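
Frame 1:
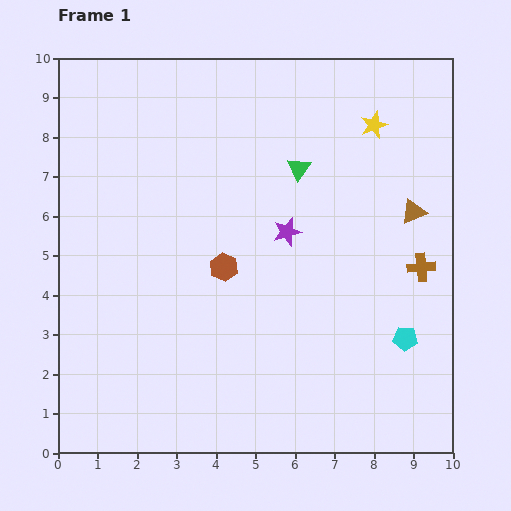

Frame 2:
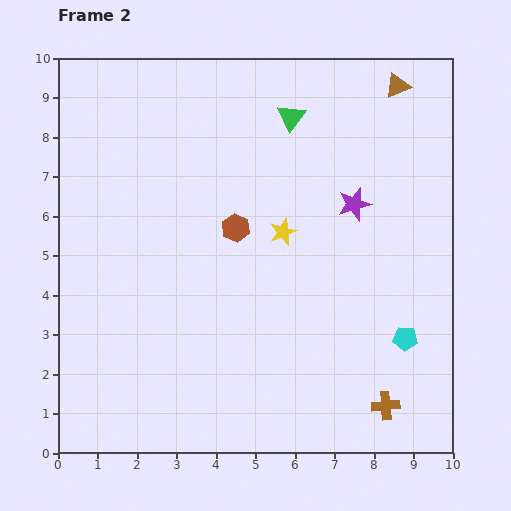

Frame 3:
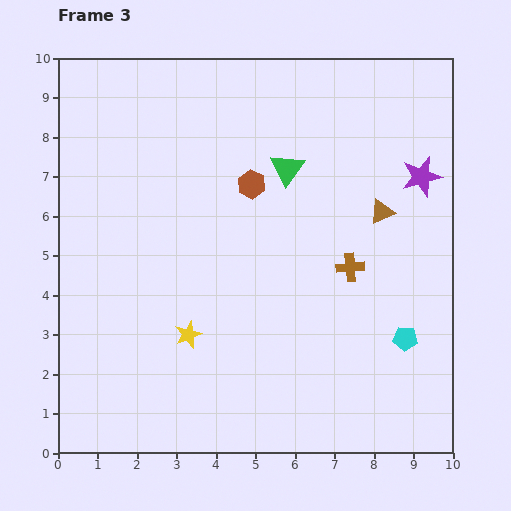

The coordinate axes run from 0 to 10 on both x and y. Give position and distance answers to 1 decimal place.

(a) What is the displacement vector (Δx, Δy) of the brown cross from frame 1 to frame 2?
(-0.9, -3.5)

The brown cross was at (9.2, 4.7) in frame 1 and (8.3, 1.2) in frame 2.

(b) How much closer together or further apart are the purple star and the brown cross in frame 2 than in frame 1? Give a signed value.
+1.7

Distance in frame 1: 3.5. Distance in frame 2: 5.2.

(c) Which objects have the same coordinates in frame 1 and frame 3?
the cyan pentagon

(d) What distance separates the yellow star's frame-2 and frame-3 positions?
3.5

The yellow star moved from (5.7, 5.6) to (3.3, 3.0), a distance of √(2.4² + 2.6²) ≈ 3.5.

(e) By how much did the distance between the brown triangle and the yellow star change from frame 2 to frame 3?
+1.1

Distance in frame 2: 4.7. Distance in frame 3: 5.8.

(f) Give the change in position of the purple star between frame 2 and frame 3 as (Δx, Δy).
(1.7, 0.7)

The purple star was at (7.5, 6.3) in frame 2 and (9.2, 7.0) in frame 3.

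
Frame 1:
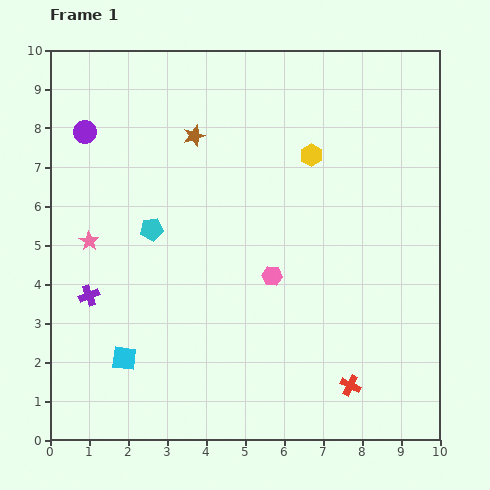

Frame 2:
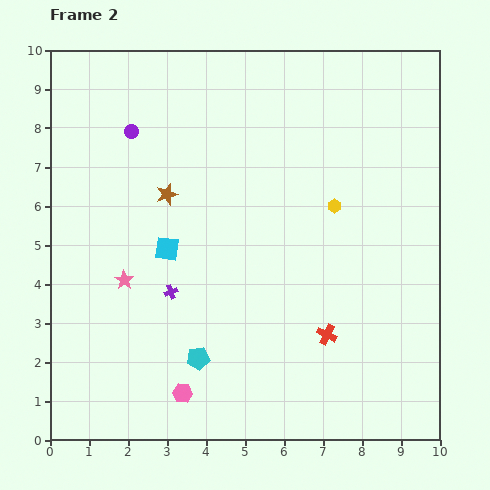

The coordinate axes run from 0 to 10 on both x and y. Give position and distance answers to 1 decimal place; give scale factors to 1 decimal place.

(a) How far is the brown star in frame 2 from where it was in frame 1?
1.7

The brown star moved from (3.7, 7.8) to (3.0, 6.3), a distance of √(0.7² + 1.5²) ≈ 1.7.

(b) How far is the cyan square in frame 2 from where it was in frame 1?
3.0

The cyan square moved from (1.9, 2.1) to (3.0, 4.9), a distance of √(1.1² + 2.8²) ≈ 3.0.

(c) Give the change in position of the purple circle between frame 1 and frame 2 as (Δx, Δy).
(1.2, 0.0)

The purple circle was at (0.9, 7.9) in frame 1 and (2.1, 7.9) in frame 2.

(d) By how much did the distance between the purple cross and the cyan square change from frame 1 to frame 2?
-0.7

Distance in frame 1: 1.8. Distance in frame 2: 1.1.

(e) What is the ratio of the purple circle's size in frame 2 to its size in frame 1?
0.6×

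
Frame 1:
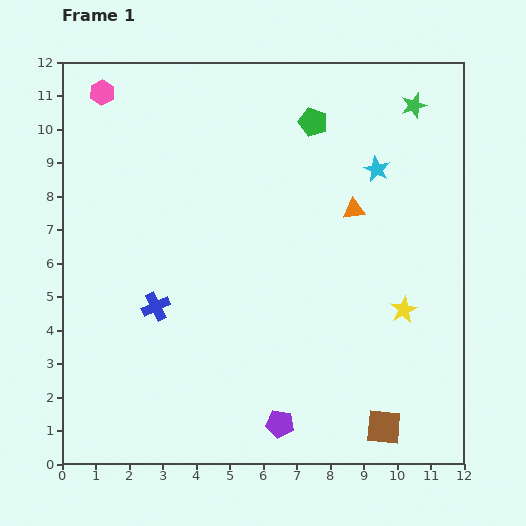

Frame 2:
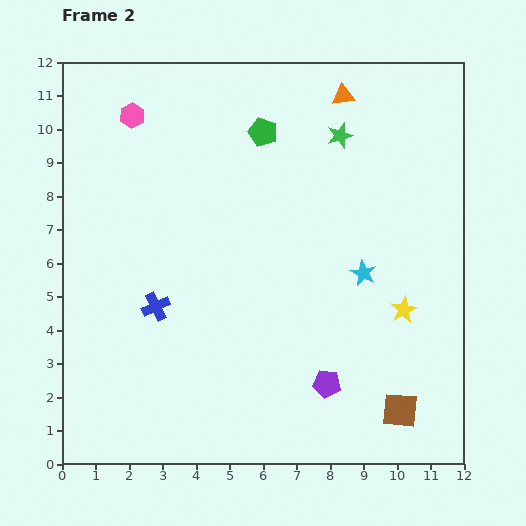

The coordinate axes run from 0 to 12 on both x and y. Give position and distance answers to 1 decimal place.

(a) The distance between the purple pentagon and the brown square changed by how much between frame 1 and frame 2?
-0.8

Distance in frame 1: 3.1. Distance in frame 2: 2.3.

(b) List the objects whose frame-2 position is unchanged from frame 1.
the blue cross, the yellow star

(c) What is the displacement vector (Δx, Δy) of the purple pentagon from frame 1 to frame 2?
(1.4, 1.2)

The purple pentagon was at (6.5, 1.2) in frame 1 and (7.9, 2.4) in frame 2.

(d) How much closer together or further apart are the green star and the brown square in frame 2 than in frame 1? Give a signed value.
-1.2

Distance in frame 1: 9.6. Distance in frame 2: 8.4.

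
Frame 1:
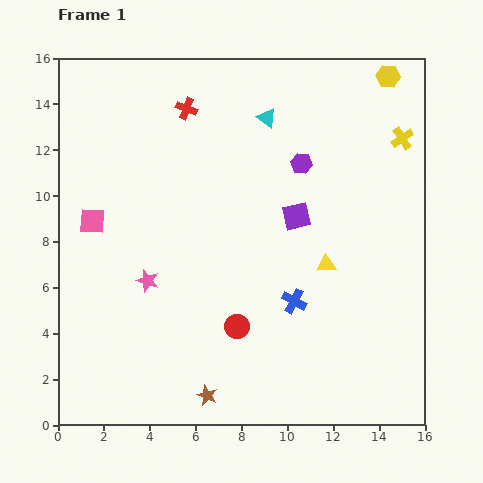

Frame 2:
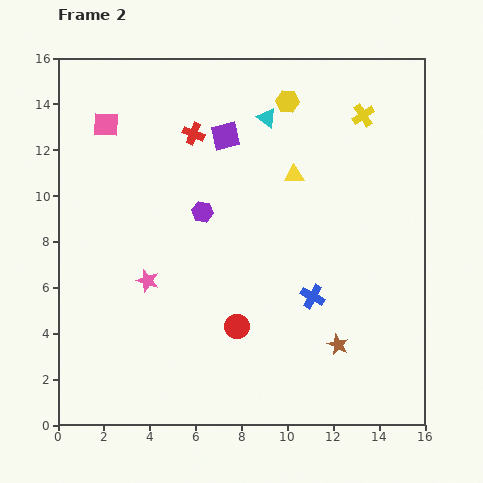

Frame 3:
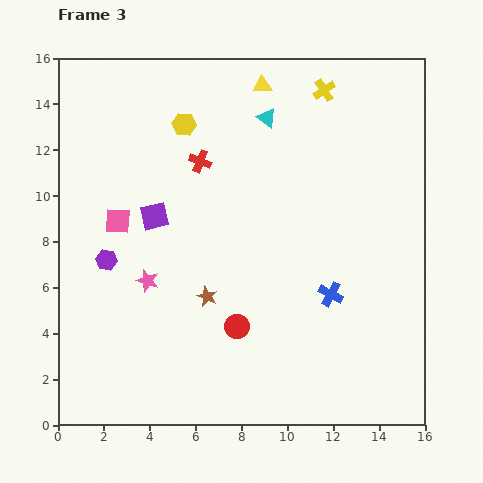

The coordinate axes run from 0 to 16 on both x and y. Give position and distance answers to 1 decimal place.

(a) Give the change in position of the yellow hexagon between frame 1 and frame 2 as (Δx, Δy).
(-4.4, -1.1)

The yellow hexagon was at (14.4, 15.2) in frame 1 and (10.0, 14.1) in frame 2.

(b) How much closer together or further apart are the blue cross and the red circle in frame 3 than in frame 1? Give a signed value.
+1.6

Distance in frame 1: 2.7. Distance in frame 3: 4.3.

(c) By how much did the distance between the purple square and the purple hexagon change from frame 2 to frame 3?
-0.6

Distance in frame 2: 3.4. Distance in frame 3: 2.8.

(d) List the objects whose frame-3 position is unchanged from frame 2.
the pink star, the red circle, the cyan triangle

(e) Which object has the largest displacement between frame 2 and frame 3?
the brown star

(moved 6.1; next 4.7)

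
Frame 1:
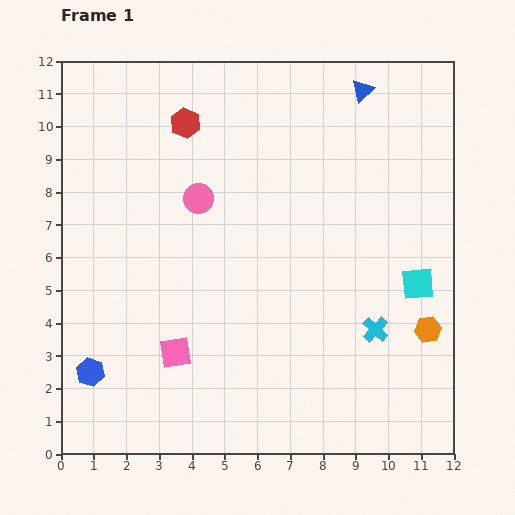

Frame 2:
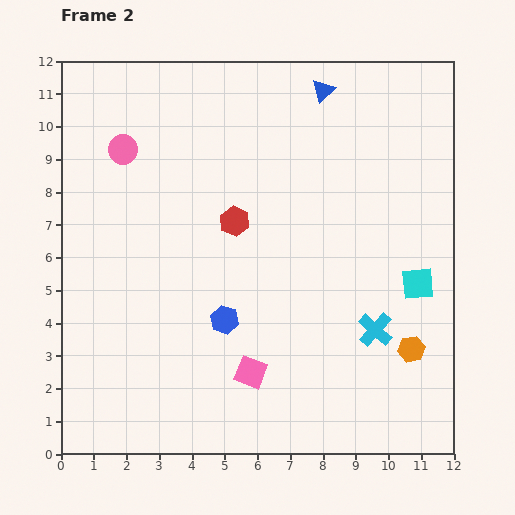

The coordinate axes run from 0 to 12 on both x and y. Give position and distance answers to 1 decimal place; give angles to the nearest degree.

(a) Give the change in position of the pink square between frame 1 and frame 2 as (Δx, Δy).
(2.3, -0.6)

The pink square was at (3.5, 3.1) in frame 1 and (5.8, 2.5) in frame 2.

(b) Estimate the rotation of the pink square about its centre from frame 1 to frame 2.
30° clockwise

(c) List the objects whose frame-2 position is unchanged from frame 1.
the cyan cross, the cyan square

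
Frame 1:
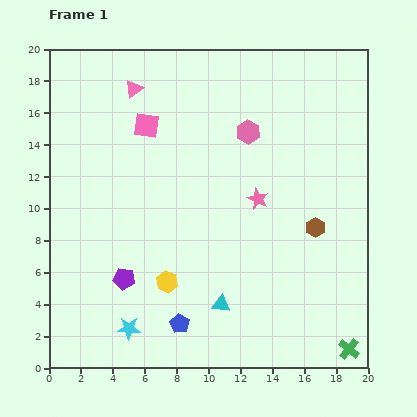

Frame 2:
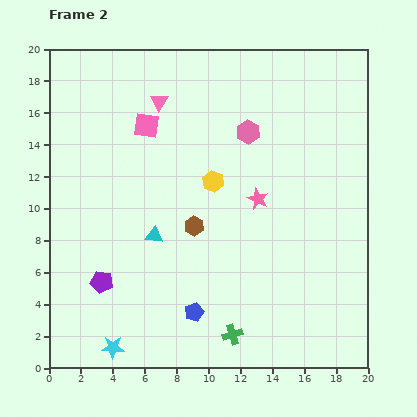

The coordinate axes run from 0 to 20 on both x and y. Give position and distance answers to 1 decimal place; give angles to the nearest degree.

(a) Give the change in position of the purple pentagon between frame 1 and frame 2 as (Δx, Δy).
(-1.4, -0.2)

The purple pentagon was at (4.7, 5.6) in frame 1 and (3.3, 5.4) in frame 2.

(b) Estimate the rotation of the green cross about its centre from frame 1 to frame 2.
33° clockwise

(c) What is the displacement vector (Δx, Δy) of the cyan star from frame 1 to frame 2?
(-1.0, -1.2)

The cyan star was at (5.0, 2.5) in frame 1 and (4.0, 1.3) in frame 2.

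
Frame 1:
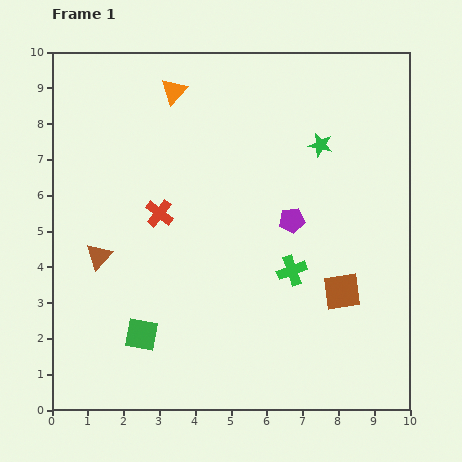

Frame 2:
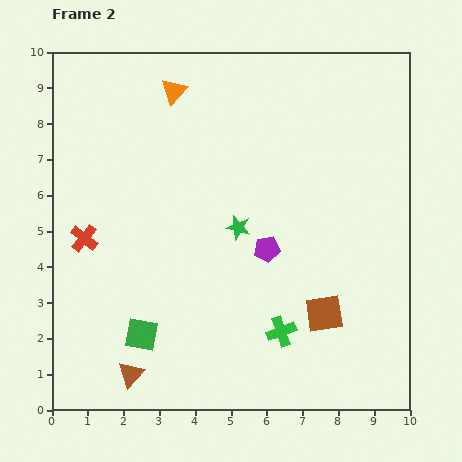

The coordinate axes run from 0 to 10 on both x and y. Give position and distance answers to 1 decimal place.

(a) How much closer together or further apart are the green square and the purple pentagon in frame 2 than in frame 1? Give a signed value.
-1.1

Distance in frame 1: 5.3. Distance in frame 2: 4.2.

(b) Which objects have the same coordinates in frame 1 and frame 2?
the orange triangle, the green square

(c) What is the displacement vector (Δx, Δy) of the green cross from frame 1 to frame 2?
(-0.3, -1.7)

The green cross was at (6.7, 3.9) in frame 1 and (6.4, 2.2) in frame 2.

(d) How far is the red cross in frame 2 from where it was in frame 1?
2.2

The red cross moved from (3.0, 5.5) to (0.9, 4.8), a distance of √(2.1² + 0.7²) ≈ 2.2.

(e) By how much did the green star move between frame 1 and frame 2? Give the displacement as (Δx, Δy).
(-2.3, -2.3)

The green star was at (7.5, 7.4) in frame 1 and (5.2, 5.1) in frame 2.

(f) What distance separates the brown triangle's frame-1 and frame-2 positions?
3.4

The brown triangle moved from (1.3, 4.3) to (2.2, 1.0), a distance of √(0.9² + 3.3²) ≈ 3.4.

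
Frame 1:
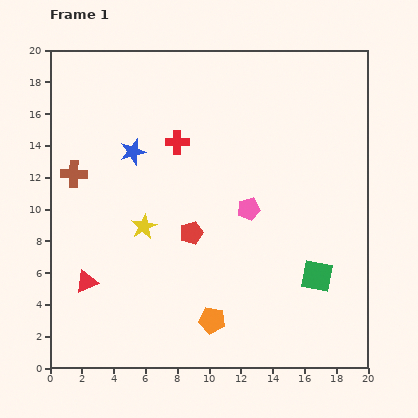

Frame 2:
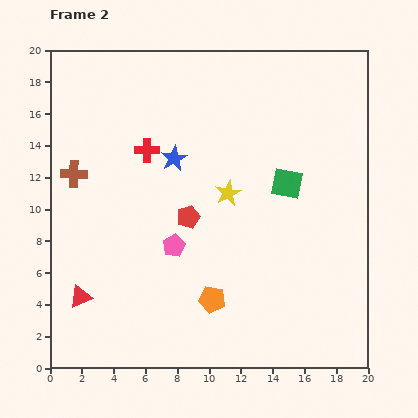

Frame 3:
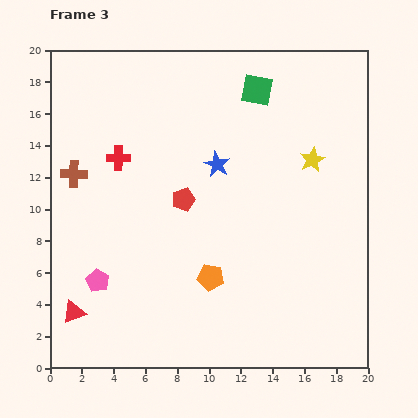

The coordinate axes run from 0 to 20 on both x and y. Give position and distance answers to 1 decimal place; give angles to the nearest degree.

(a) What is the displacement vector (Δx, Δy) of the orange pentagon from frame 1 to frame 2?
(0.0, 1.3)

The orange pentagon was at (10.2, 3.0) in frame 1 and (10.2, 4.3) in frame 2.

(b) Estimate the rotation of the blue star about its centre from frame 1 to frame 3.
30° counter-clockwise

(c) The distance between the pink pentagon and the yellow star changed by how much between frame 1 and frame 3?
+8.8

Distance in frame 1: 6.7. Distance in frame 3: 15.5.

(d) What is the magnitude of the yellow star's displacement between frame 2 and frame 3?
5.7

The yellow star moved from (11.2, 11.0) to (16.5, 13.1), a distance of √(5.3² + 2.1²) ≈ 5.7.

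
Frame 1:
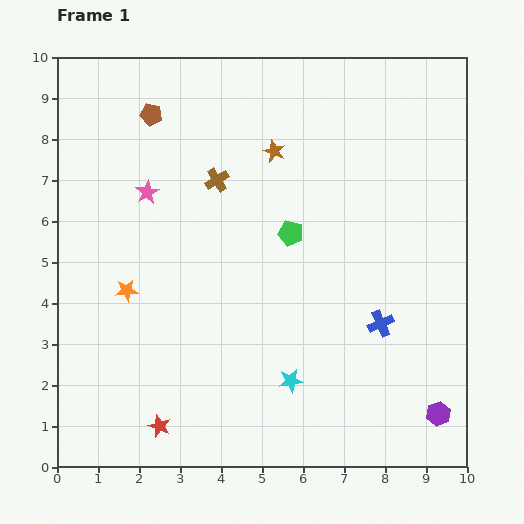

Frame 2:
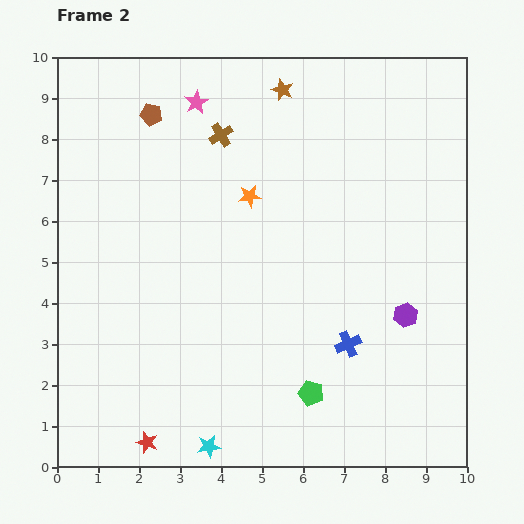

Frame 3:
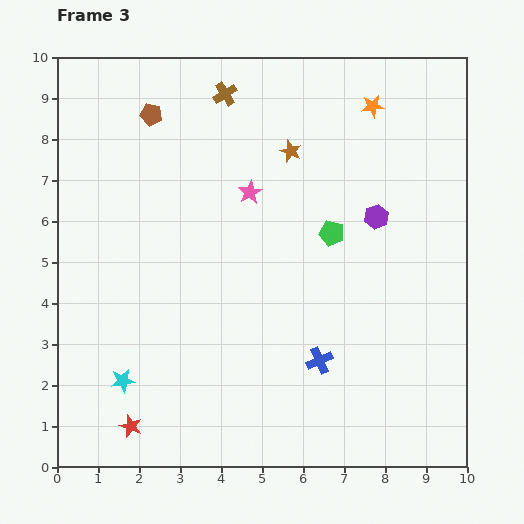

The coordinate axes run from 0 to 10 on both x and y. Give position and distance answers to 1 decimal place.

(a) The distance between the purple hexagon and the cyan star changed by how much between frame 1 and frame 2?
+2.1

Distance in frame 1: 3.7. Distance in frame 2: 5.8.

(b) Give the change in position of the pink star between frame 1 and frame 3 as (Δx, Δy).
(2.5, 0.0)

The pink star was at (2.2, 6.7) in frame 1 and (4.7, 6.7) in frame 3.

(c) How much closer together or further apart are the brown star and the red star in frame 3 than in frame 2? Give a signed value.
-1.4

Distance in frame 2: 9.2. Distance in frame 3: 7.8.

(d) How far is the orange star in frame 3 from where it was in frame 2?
3.7

The orange star moved from (4.7, 6.6) to (7.7, 8.8), a distance of √(3.0² + 2.2²) ≈ 3.7.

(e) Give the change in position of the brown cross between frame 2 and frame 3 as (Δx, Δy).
(0.1, 1.0)

The brown cross was at (4.0, 8.1) in frame 2 and (4.1, 9.1) in frame 3.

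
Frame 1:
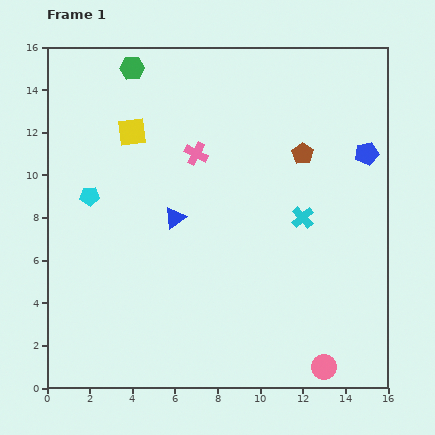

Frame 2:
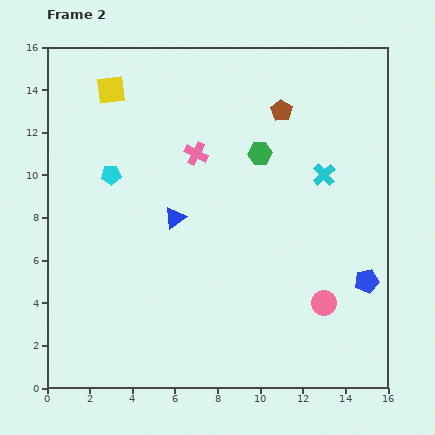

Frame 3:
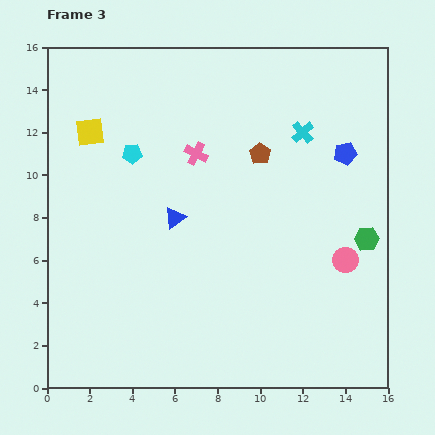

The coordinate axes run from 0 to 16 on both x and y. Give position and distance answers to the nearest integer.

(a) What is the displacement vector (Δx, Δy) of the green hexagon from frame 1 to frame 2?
(6, -4)

The green hexagon was at (4, 15) in frame 1 and (10, 11) in frame 2.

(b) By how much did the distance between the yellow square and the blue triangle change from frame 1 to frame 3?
+2

Distance in frame 1: 4. Distance in frame 3: 6.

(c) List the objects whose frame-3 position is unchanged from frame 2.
the pink cross, the blue triangle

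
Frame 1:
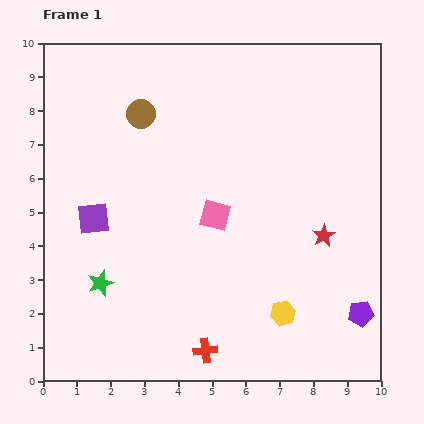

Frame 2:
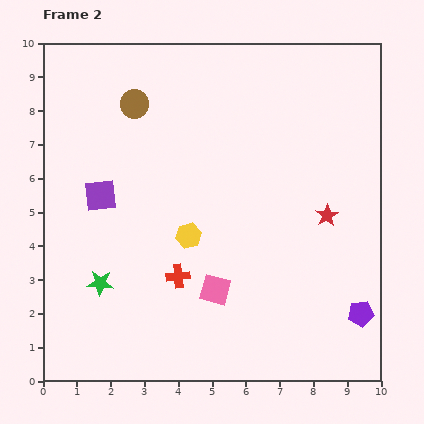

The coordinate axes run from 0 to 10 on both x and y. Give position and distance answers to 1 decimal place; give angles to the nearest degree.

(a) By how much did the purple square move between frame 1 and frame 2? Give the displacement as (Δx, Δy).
(0.2, 0.7)

The purple square was at (1.5, 4.8) in frame 1 and (1.7, 5.5) in frame 2.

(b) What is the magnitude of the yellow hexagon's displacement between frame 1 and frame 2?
3.6

The yellow hexagon moved from (7.1, 2.0) to (4.3, 4.3), a distance of √(2.8² + 2.3²) ≈ 3.6.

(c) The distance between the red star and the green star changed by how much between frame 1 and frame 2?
+0.3

Distance in frame 1: 6.7. Distance in frame 2: 7.0.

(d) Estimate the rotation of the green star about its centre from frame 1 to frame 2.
22° clockwise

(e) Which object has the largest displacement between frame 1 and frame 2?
the yellow hexagon

(moved 3.6; next 2.3)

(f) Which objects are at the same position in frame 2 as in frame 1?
the purple pentagon, the green star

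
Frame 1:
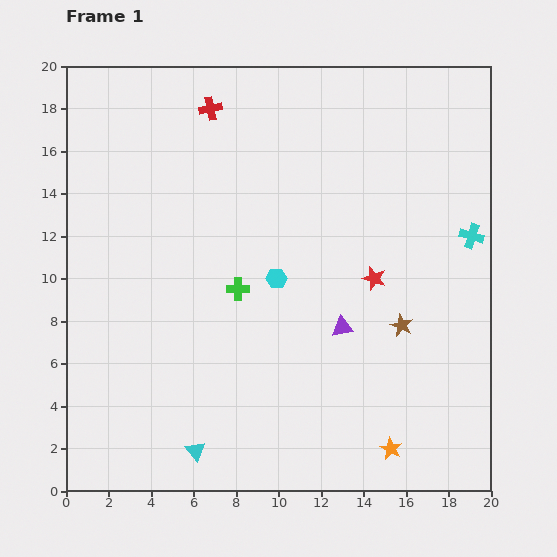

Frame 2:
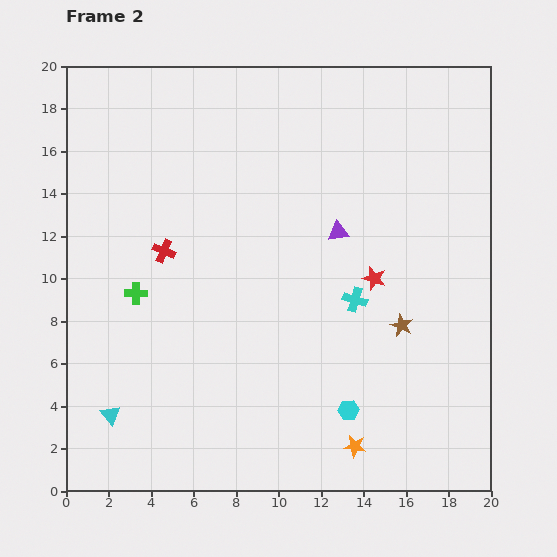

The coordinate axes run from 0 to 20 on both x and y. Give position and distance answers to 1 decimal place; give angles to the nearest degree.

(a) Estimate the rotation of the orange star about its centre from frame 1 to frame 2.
19° counter-clockwise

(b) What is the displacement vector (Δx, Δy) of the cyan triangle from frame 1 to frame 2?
(-4.0, 1.7)

The cyan triangle was at (6.1, 1.9) in frame 1 and (2.1, 3.6) in frame 2.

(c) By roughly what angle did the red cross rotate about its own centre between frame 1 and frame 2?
35° clockwise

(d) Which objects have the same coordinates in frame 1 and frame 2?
the brown star, the red star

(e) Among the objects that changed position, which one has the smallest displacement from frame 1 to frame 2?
the orange star

(moved 1.7)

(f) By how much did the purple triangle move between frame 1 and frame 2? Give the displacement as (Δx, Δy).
(-0.2, 4.5)

The purple triangle was at (13.0, 7.7) in frame 1 and (12.8, 12.2) in frame 2.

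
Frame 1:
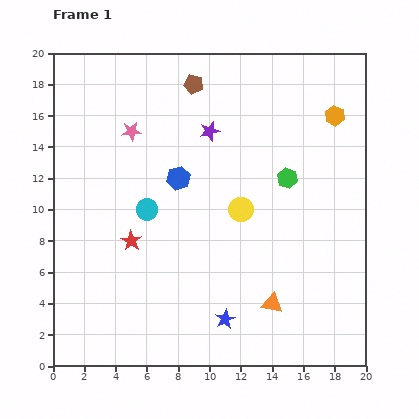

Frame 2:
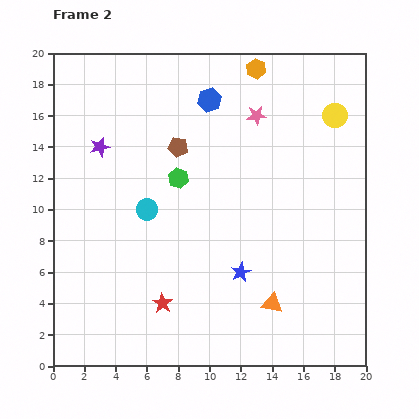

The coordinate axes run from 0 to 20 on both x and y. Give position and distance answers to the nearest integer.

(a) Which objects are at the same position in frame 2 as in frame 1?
the orange triangle, the cyan circle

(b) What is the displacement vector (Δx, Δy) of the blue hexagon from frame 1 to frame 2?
(2, 5)

The blue hexagon was at (8, 12) in frame 1 and (10, 17) in frame 2.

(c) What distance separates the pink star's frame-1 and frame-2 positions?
8

The pink star moved from (5, 15) to (13, 16), a distance of √(8² + 1²) ≈ 8.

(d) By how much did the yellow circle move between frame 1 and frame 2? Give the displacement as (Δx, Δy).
(6, 6)

The yellow circle was at (12, 10) in frame 1 and (18, 16) in frame 2.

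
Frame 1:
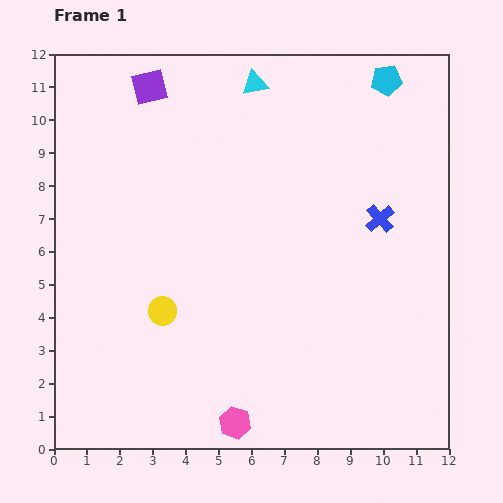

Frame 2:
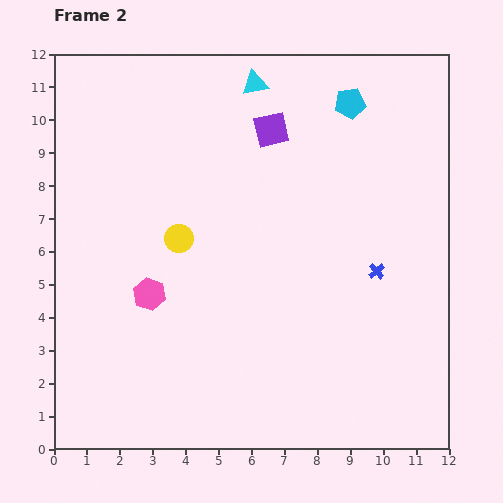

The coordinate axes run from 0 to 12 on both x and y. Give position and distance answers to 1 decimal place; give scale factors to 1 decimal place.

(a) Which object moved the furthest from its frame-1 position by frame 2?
the pink hexagon

(moved 4.7; next 3.9)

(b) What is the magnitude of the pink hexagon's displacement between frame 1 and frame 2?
4.7

The pink hexagon moved from (5.5, 0.8) to (2.9, 4.7), a distance of √(2.6² + 3.9²) ≈ 4.7.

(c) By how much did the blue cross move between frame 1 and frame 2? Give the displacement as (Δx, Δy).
(-0.1, -1.6)

The blue cross was at (9.9, 7.0) in frame 1 and (9.8, 5.4) in frame 2.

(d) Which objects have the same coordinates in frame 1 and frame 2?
the cyan triangle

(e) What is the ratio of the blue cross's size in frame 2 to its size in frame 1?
0.6×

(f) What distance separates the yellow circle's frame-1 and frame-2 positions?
2.3

The yellow circle moved from (3.3, 4.2) to (3.8, 6.4), a distance of √(0.5² + 2.2²) ≈ 2.3.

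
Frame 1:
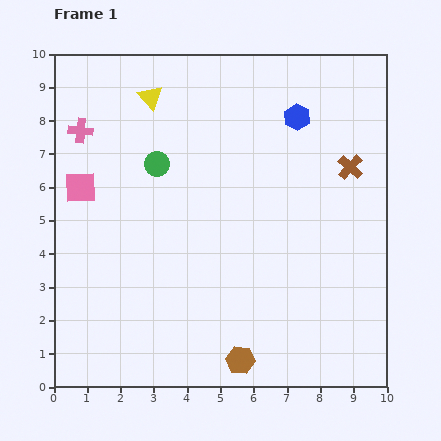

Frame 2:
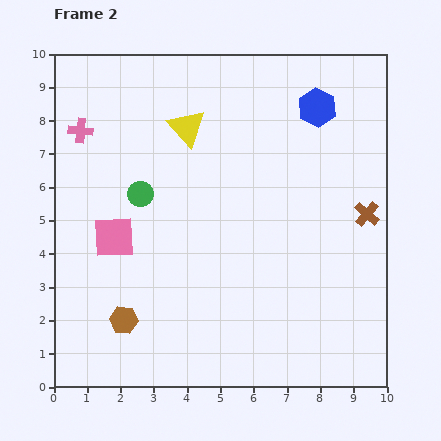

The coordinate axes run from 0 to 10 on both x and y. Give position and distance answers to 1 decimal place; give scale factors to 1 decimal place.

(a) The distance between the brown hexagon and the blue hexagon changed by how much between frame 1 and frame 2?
+1.1

Distance in frame 1: 7.5. Distance in frame 2: 8.6.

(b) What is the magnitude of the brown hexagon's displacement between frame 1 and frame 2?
3.7

The brown hexagon moved from (5.6, 0.8) to (2.1, 2.0), a distance of √(3.5² + 1.2²) ≈ 3.7.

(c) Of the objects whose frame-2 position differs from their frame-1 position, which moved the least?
the blue hexagon

(moved 0.7)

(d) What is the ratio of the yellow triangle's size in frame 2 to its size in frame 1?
1.6×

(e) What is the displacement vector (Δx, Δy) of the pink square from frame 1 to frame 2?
(1.0, -1.5)

The pink square was at (0.8, 6.0) in frame 1 and (1.8, 4.5) in frame 2.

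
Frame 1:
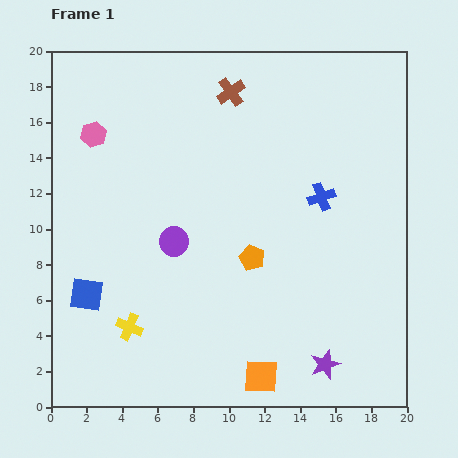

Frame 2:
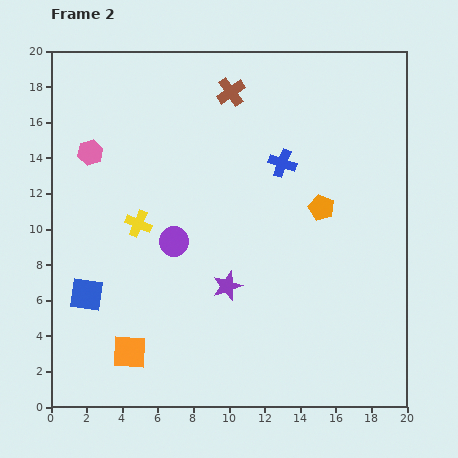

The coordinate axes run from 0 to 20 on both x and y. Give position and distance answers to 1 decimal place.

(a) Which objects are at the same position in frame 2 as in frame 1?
the purple circle, the blue square, the brown cross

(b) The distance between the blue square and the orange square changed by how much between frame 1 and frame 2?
-6.8

Distance in frame 1: 10.8. Distance in frame 2: 4.0.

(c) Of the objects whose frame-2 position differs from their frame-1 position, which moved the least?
the pink hexagon

(moved 1.0)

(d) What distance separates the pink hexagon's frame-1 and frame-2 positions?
1.0

The pink hexagon moved from (2.4, 15.3) to (2.2, 14.3), a distance of √(0.2² + 1.0²) ≈ 1.0.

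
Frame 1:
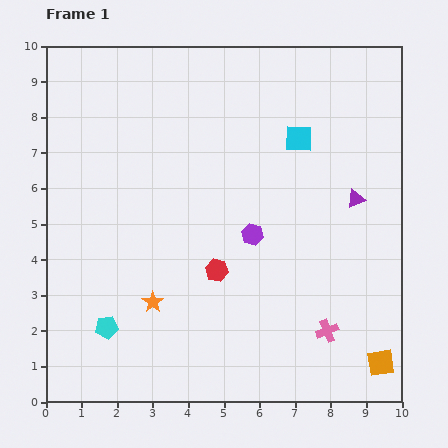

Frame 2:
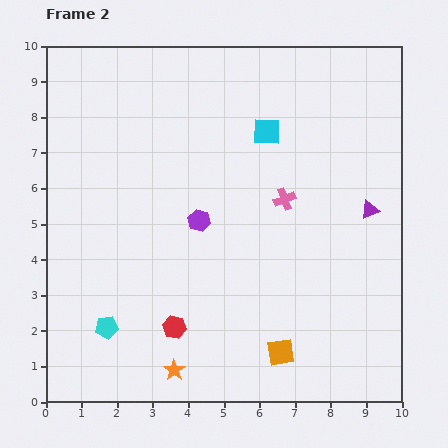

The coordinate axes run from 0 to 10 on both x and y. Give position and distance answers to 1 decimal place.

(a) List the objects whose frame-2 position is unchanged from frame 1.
the cyan pentagon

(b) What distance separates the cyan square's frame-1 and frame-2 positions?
0.9

The cyan square moved from (7.1, 7.4) to (6.2, 7.6), a distance of √(0.9² + 0.2²) ≈ 0.9.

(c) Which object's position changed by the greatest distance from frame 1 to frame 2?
the pink cross

(moved 3.9; next 2.8)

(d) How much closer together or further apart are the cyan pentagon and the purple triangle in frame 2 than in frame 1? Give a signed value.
+0.2

Distance in frame 1: 7.9. Distance in frame 2: 8.1.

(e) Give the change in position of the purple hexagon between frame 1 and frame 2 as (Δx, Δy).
(-1.5, 0.4)

The purple hexagon was at (5.8, 4.7) in frame 1 and (4.3, 5.1) in frame 2.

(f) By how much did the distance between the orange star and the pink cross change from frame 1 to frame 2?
+0.7

Distance in frame 1: 5.0. Distance in frame 2: 5.7.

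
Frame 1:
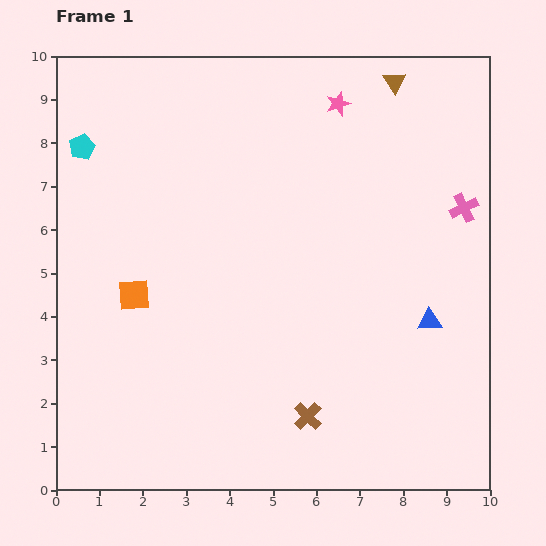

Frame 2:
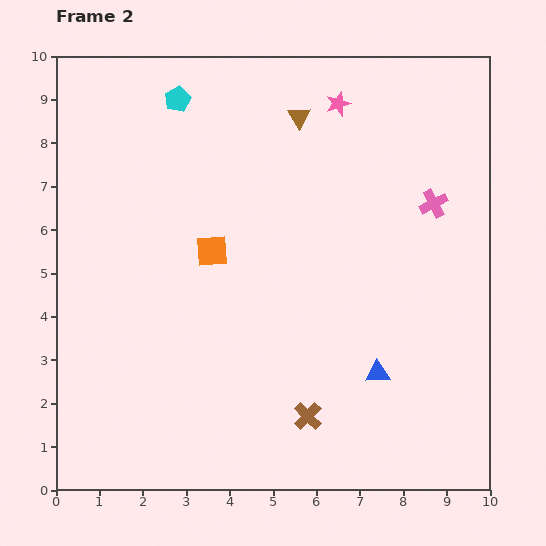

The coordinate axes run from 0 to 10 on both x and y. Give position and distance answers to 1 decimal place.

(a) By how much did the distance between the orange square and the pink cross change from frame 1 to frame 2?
-2.7

Distance in frame 1: 7.9. Distance in frame 2: 5.2.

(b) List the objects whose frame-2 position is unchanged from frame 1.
the brown cross, the pink star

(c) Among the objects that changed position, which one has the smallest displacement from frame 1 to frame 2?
the pink cross

(moved 0.7)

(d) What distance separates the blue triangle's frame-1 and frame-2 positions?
1.7

The blue triangle moved from (8.6, 3.9) to (7.4, 2.7), a distance of √(1.2² + 1.2²) ≈ 1.7.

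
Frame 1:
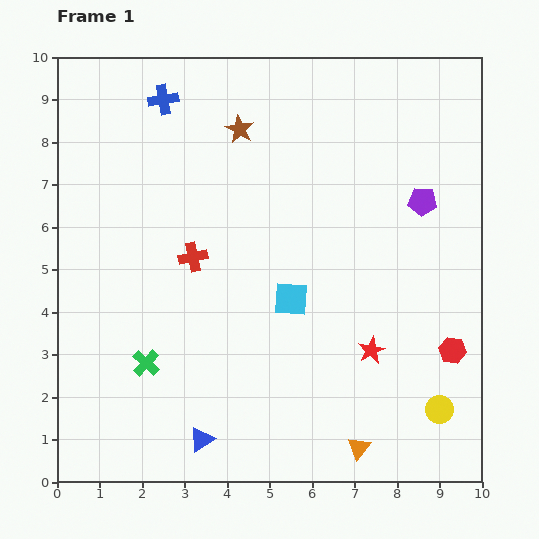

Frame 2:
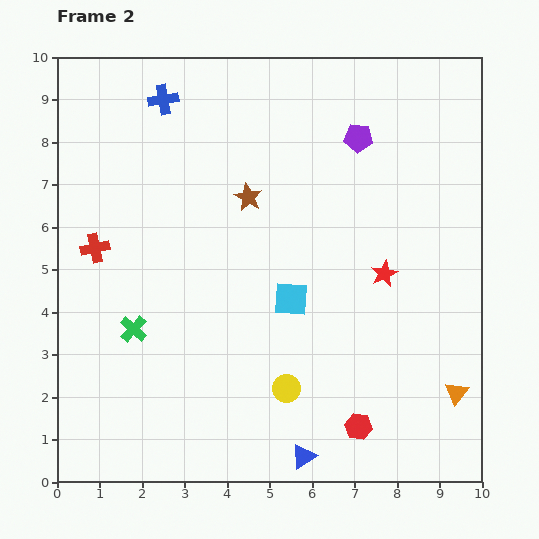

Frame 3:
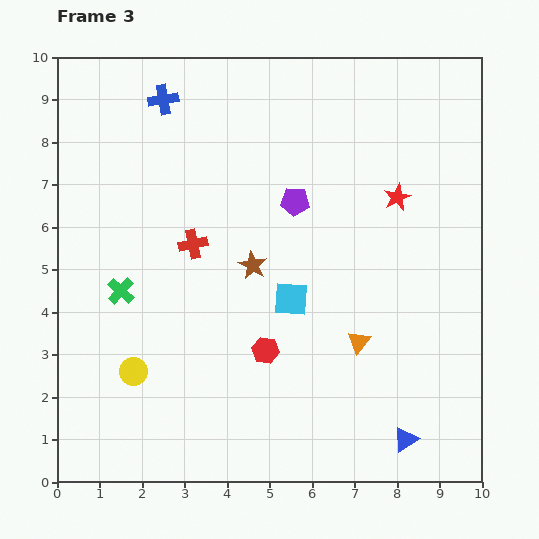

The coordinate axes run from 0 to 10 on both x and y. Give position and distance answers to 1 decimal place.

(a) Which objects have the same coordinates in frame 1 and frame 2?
the cyan square, the blue cross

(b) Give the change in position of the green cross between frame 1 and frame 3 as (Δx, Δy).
(-0.6, 1.7)

The green cross was at (2.1, 2.8) in frame 1 and (1.5, 4.5) in frame 3.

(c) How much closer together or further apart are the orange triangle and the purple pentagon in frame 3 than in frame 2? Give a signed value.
-2.8

Distance in frame 2: 6.4. Distance in frame 3: 3.6.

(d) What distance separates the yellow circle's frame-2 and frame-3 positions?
3.6

The yellow circle moved from (5.4, 2.2) to (1.8, 2.6), a distance of √(3.6² + 0.4²) ≈ 3.6.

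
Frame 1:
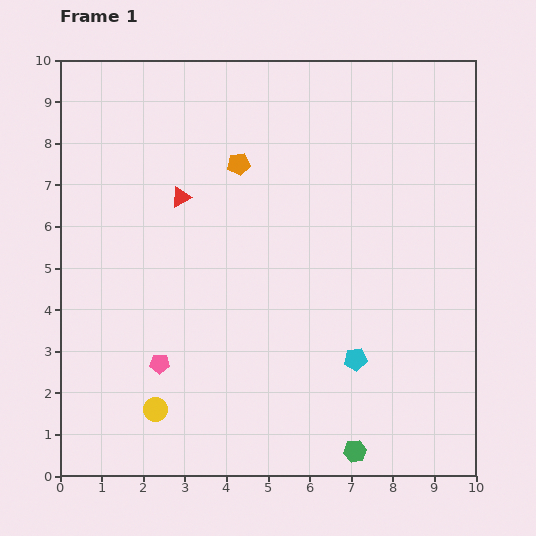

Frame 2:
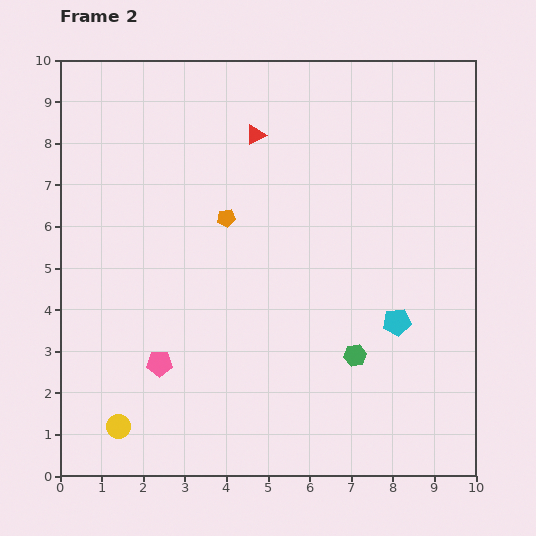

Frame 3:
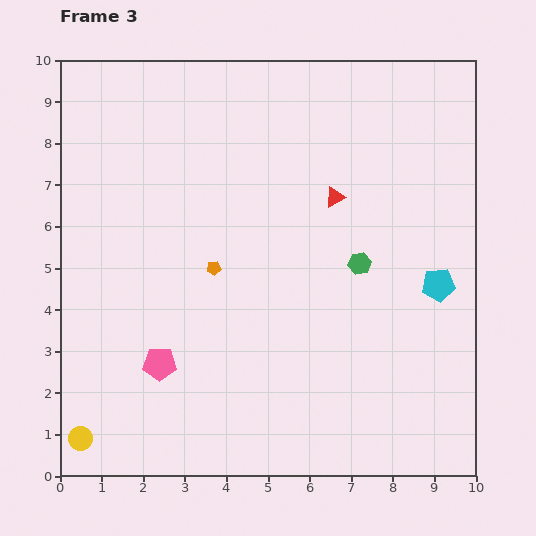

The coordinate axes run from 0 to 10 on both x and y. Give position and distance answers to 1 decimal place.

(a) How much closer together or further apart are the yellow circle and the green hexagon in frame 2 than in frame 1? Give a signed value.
+1.0

Distance in frame 1: 4.9. Distance in frame 2: 5.9.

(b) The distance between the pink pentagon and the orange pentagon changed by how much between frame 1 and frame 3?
-2.6

Distance in frame 1: 5.2. Distance in frame 3: 2.6.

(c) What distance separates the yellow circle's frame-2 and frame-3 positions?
0.9

The yellow circle moved from (1.4, 1.2) to (0.5, 0.9), a distance of √(0.9² + 0.3²) ≈ 0.9.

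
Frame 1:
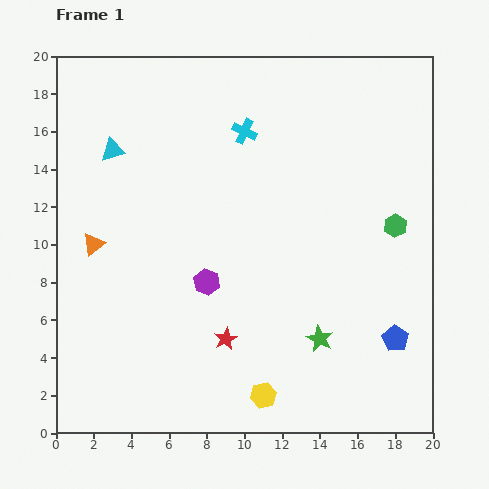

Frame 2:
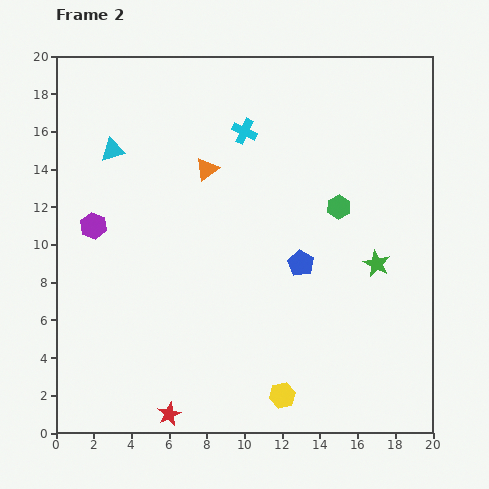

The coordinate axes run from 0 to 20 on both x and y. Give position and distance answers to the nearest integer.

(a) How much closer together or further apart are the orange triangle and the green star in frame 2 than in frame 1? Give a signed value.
-3

Distance in frame 1: 13. Distance in frame 2: 10.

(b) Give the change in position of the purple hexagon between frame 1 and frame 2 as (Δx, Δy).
(-6, 3)

The purple hexagon was at (8, 8) in frame 1 and (2, 11) in frame 2.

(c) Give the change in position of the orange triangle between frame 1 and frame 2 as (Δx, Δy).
(6, 4)

The orange triangle was at (2, 10) in frame 1 and (8, 14) in frame 2.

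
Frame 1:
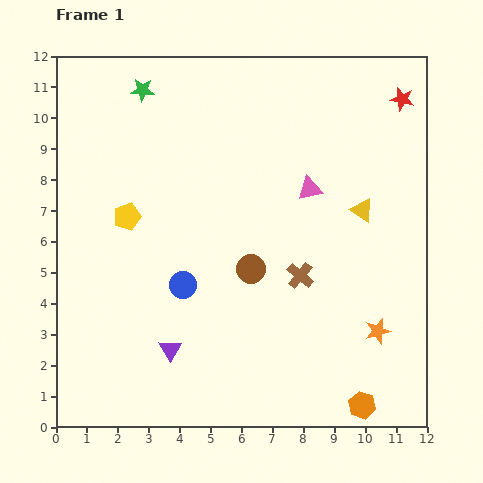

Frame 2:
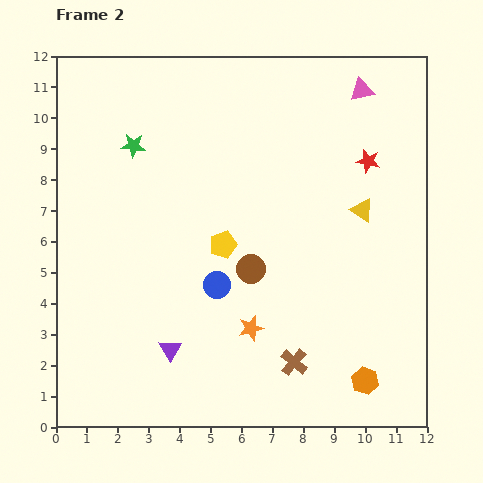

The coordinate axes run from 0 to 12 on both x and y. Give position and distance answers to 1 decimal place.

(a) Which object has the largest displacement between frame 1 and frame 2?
the orange star

(moved 4.1; next 3.6)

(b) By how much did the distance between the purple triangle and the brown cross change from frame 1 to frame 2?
-0.8

Distance in frame 1: 4.8. Distance in frame 2: 4.0.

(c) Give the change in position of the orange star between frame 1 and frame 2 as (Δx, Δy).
(-4.1, 0.1)

The orange star was at (10.4, 3.1) in frame 1 and (6.3, 3.2) in frame 2.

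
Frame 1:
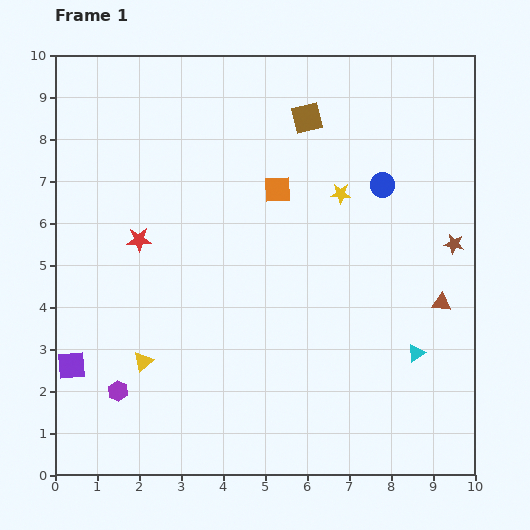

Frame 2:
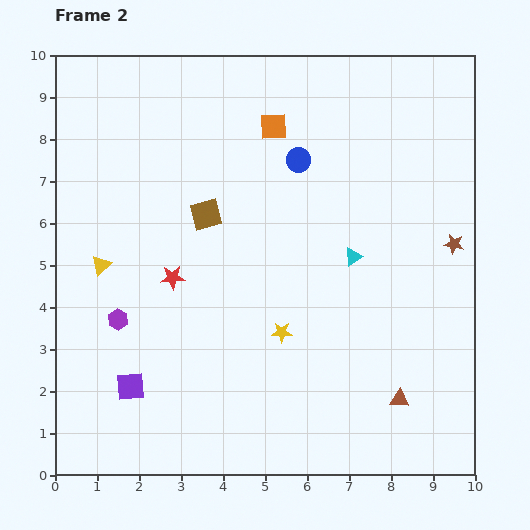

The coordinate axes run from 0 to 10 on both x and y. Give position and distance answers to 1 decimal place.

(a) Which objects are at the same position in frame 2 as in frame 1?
the brown star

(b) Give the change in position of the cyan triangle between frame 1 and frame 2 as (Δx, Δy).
(-1.5, 2.3)

The cyan triangle was at (8.6, 2.9) in frame 1 and (7.1, 5.2) in frame 2.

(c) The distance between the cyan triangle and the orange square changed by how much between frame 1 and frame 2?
-1.5

Distance in frame 1: 5.1. Distance in frame 2: 3.6.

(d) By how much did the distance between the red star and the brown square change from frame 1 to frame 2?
-3.2

Distance in frame 1: 4.9. Distance in frame 2: 1.7.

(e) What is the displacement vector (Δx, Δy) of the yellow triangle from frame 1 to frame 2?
(-1.0, 2.3)

The yellow triangle was at (2.1, 2.7) in frame 1 and (1.1, 5.0) in frame 2.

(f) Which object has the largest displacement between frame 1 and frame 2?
the yellow star

(moved 3.6; next 3.3)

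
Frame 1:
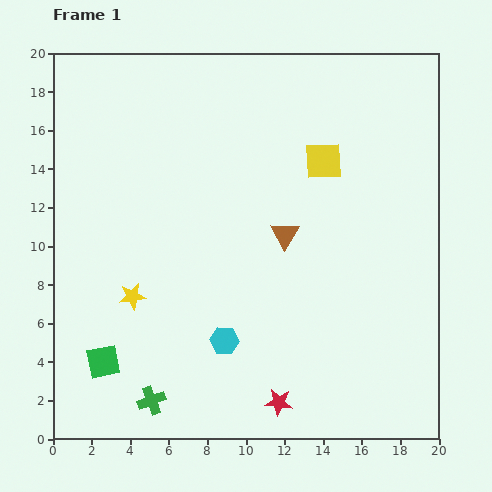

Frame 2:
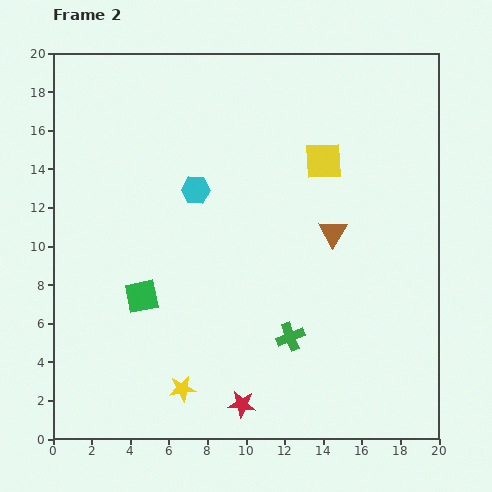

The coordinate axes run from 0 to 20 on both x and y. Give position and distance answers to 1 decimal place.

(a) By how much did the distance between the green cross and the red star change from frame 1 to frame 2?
-2.3

Distance in frame 1: 6.6. Distance in frame 2: 4.3.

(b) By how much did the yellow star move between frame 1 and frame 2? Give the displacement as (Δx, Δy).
(2.6, -4.8)

The yellow star was at (4.1, 7.4) in frame 1 and (6.7, 2.6) in frame 2.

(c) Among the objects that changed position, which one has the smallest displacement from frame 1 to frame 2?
the red star

(moved 1.9)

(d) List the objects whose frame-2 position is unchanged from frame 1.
the yellow square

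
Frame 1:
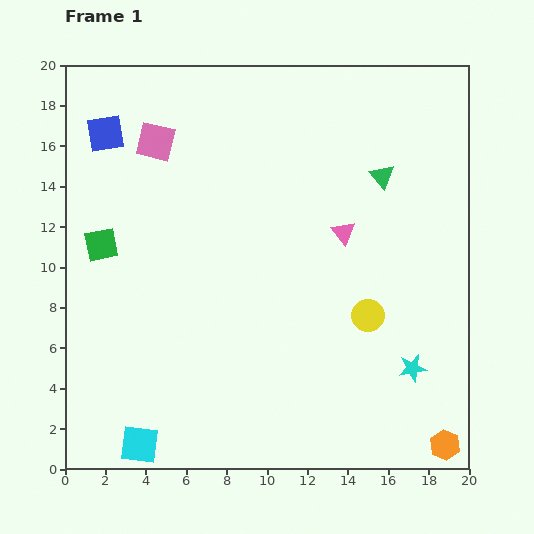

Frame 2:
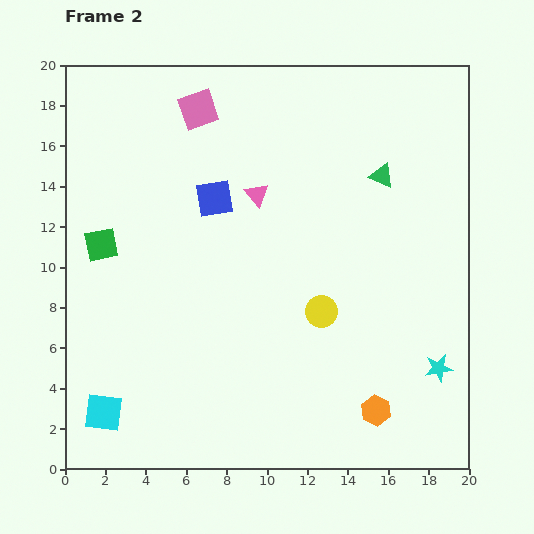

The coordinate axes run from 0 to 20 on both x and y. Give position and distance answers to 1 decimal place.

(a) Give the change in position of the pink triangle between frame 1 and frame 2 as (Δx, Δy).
(-4.3, 1.9)

The pink triangle was at (13.8, 11.7) in frame 1 and (9.5, 13.6) in frame 2.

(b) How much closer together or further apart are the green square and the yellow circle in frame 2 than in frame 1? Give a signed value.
-2.3

Distance in frame 1: 13.7. Distance in frame 2: 11.4.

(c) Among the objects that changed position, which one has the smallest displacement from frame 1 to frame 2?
the cyan star

(moved 1.3)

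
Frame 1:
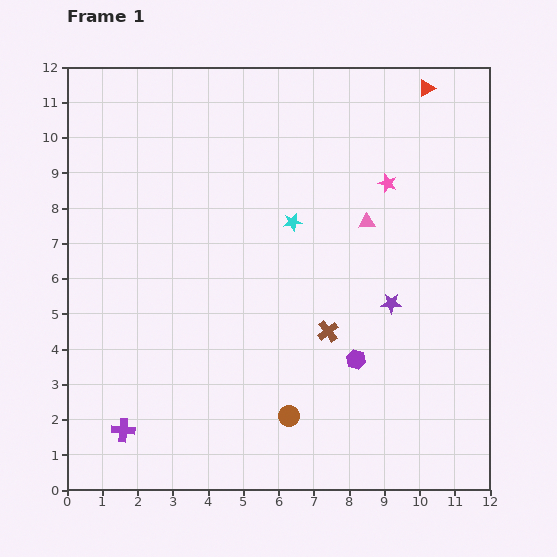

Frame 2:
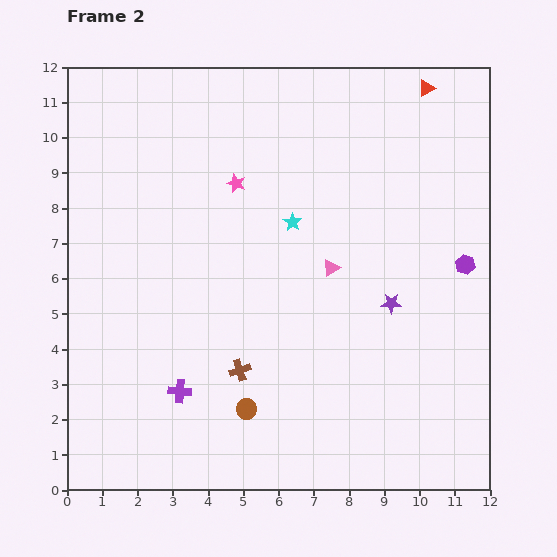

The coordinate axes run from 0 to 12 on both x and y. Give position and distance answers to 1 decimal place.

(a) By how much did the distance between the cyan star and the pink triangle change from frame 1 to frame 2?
-0.4

Distance in frame 1: 2.1. Distance in frame 2: 1.7.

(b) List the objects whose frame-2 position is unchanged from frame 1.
the purple star, the red triangle, the cyan star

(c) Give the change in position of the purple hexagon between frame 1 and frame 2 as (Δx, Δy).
(3.1, 2.7)

The purple hexagon was at (8.2, 3.7) in frame 1 and (11.3, 6.4) in frame 2.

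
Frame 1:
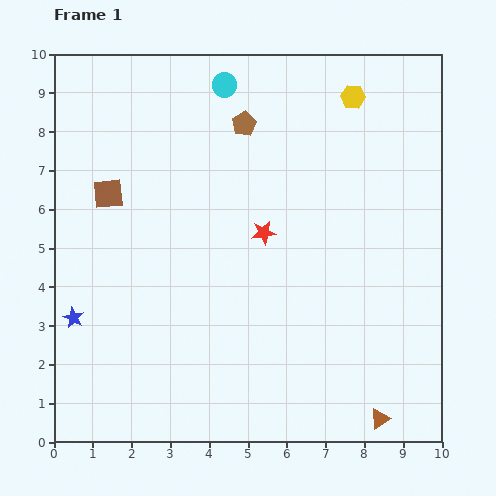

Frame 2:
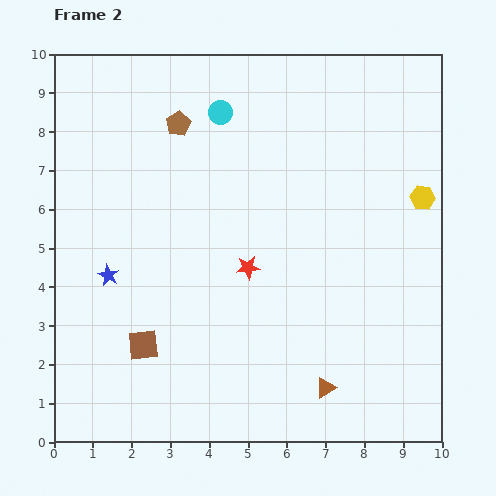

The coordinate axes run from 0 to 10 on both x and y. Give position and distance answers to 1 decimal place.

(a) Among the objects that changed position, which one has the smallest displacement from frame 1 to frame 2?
the cyan circle

(moved 0.7)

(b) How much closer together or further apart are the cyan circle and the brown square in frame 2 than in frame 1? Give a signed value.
+2.2

Distance in frame 1: 4.1. Distance in frame 2: 6.3.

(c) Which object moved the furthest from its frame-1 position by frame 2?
the brown square

(moved 4.0; next 3.2)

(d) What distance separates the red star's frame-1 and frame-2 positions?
1.0

The red star moved from (5.4, 5.4) to (5.0, 4.5), a distance of √(0.4² + 0.9²) ≈ 1.0.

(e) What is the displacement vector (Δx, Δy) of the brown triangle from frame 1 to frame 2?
(-1.4, 0.8)

The brown triangle was at (8.4, 0.6) in frame 1 and (7.0, 1.4) in frame 2.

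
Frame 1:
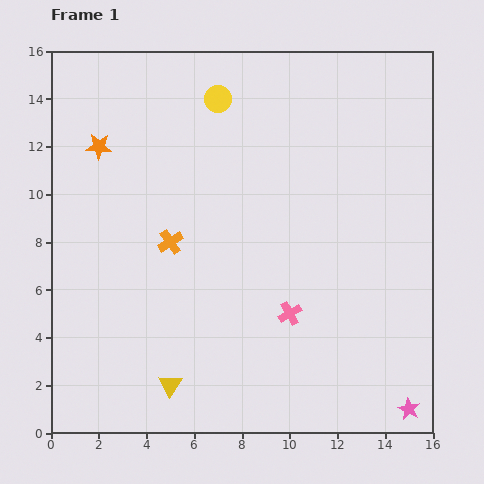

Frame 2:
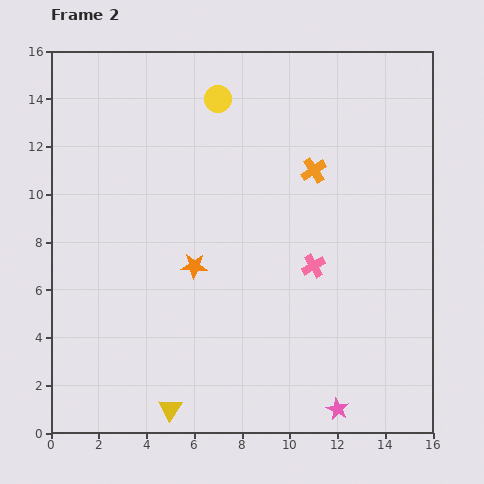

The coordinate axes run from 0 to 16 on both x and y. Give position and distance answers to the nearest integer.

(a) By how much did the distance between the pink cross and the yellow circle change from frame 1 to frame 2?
-1

Distance in frame 1: 9. Distance in frame 2: 8.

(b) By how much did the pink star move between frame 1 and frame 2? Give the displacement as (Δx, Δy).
(-3, 0)

The pink star was at (15, 1) in frame 1 and (12, 1) in frame 2.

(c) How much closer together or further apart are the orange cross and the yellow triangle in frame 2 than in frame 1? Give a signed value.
+6

Distance in frame 1: 6. Distance in frame 2: 12.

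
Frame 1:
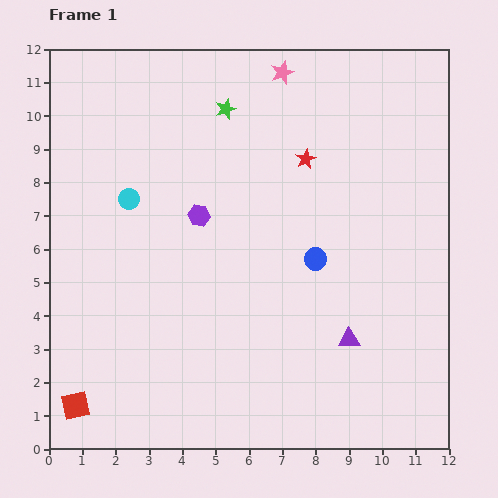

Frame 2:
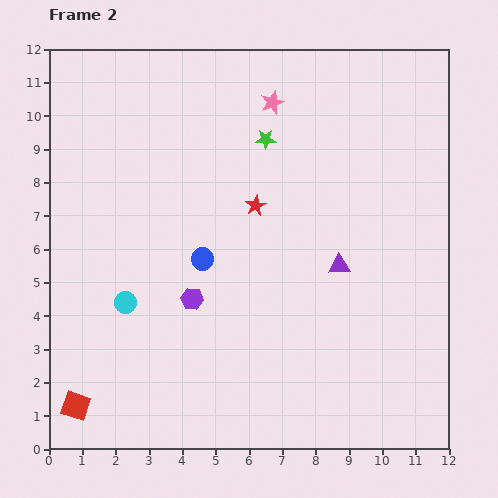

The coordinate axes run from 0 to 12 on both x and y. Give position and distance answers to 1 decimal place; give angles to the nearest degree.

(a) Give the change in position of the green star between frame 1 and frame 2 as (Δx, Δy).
(1.2, -0.9)

The green star was at (5.3, 10.2) in frame 1 and (6.5, 9.3) in frame 2.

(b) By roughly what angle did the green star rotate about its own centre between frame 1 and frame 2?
18° clockwise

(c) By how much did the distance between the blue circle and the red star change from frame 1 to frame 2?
-0.7

Distance in frame 1: 3.0. Distance in frame 2: 2.3.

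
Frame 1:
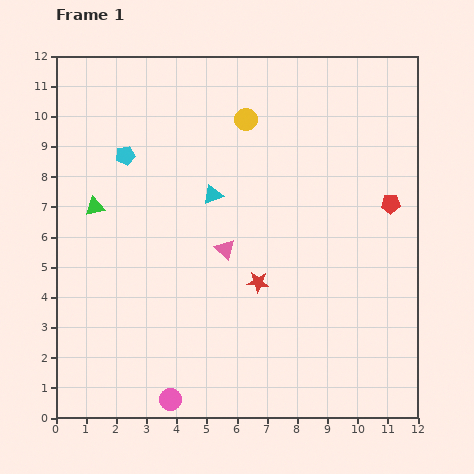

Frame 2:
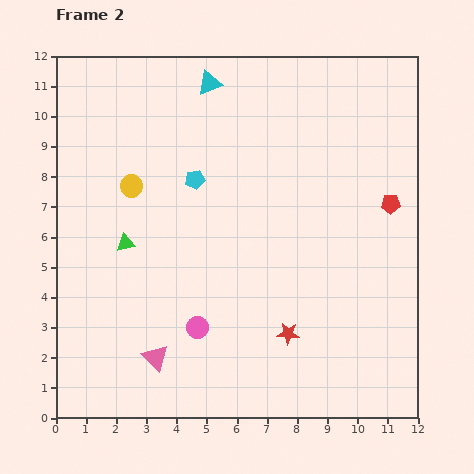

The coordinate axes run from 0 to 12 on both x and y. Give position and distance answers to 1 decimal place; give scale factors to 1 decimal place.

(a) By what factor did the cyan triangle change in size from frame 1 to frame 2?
1.3×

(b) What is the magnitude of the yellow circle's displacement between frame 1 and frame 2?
4.4

The yellow circle moved from (6.3, 9.9) to (2.5, 7.7), a distance of √(3.8² + 2.2²) ≈ 4.4.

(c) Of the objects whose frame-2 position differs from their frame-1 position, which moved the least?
the green triangle

(moved 1.6)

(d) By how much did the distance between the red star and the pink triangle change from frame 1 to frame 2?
+2.9

Distance in frame 1: 1.6. Distance in frame 2: 4.5.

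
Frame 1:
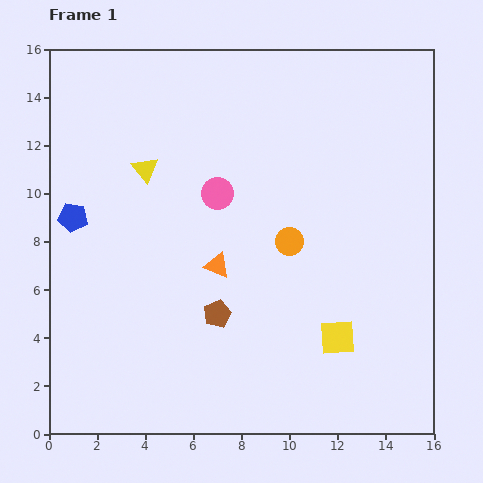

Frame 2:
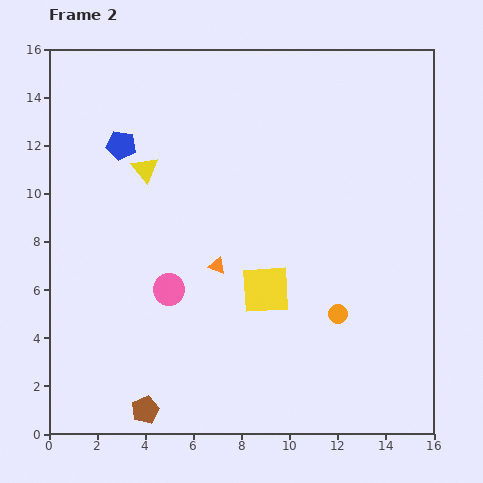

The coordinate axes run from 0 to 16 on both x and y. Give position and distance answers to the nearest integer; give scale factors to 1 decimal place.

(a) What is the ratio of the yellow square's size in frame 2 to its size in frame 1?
1.4×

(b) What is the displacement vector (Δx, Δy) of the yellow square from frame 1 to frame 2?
(-3, 2)

The yellow square was at (12, 4) in frame 1 and (9, 6) in frame 2.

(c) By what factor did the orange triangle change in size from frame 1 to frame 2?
0.7×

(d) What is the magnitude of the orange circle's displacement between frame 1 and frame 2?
4

The orange circle moved from (10, 8) to (12, 5), a distance of √(2² + 3²) ≈ 4.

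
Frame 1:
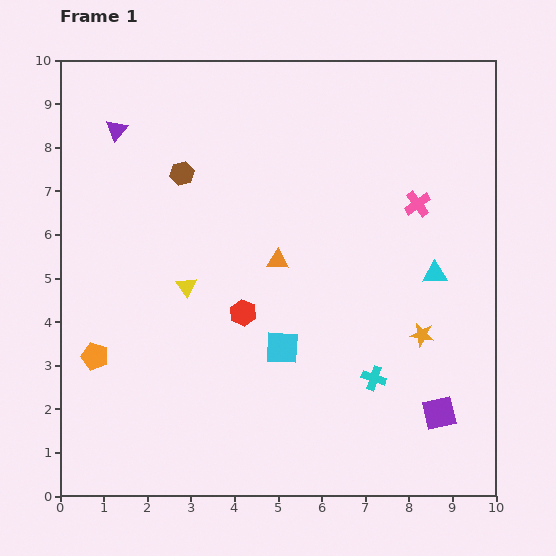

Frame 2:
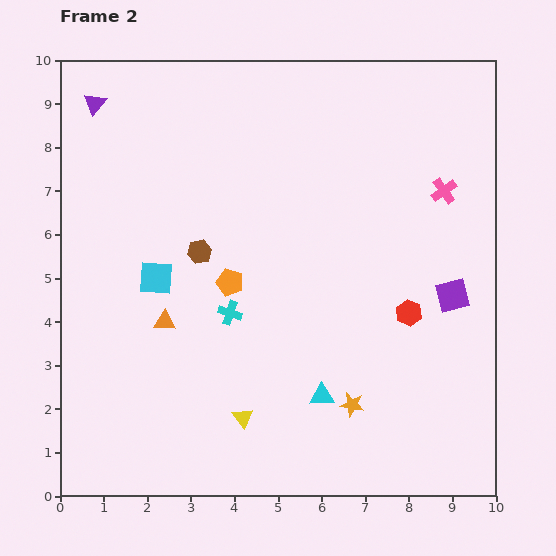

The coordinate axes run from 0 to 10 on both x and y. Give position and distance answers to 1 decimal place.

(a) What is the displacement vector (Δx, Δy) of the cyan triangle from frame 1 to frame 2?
(-2.6, -2.8)

The cyan triangle was at (8.6, 5.1) in frame 1 and (6.0, 2.3) in frame 2.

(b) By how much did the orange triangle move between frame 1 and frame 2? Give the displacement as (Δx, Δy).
(-2.6, -1.4)

The orange triangle was at (5.0, 5.4) in frame 1 and (2.4, 4.0) in frame 2.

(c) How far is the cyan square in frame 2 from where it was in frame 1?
3.3

The cyan square moved from (5.1, 3.4) to (2.2, 5.0), a distance of √(2.9² + 1.6²) ≈ 3.3.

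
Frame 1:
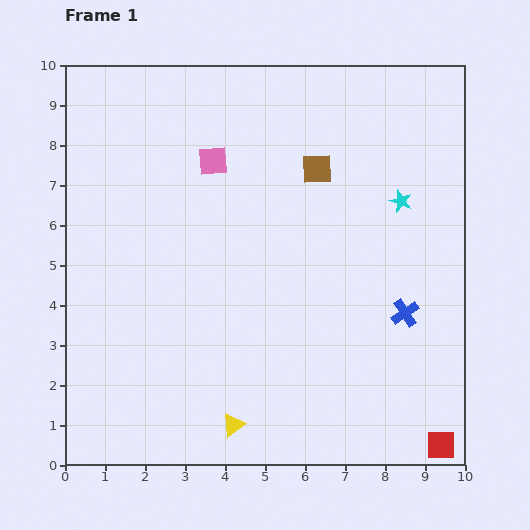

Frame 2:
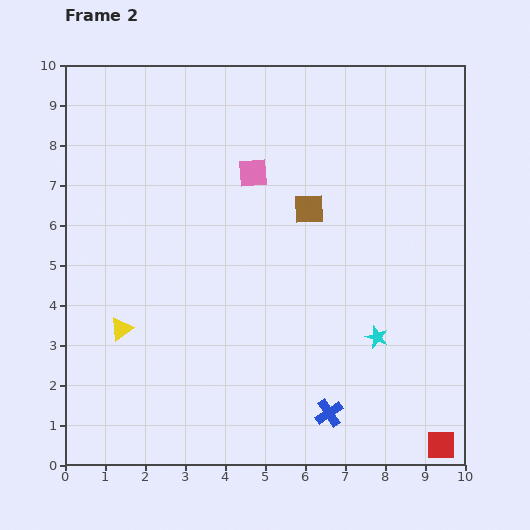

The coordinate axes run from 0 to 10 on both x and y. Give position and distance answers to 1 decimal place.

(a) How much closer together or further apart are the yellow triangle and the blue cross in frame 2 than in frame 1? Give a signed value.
+0.5

Distance in frame 1: 5.1. Distance in frame 2: 5.6.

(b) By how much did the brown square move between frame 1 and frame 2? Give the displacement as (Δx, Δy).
(-0.2, -1.0)

The brown square was at (6.3, 7.4) in frame 1 and (6.1, 6.4) in frame 2.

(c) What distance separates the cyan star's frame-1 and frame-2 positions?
3.5

The cyan star moved from (8.4, 6.6) to (7.8, 3.2), a distance of √(0.6² + 3.4²) ≈ 3.5.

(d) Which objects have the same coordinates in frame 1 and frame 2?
the red square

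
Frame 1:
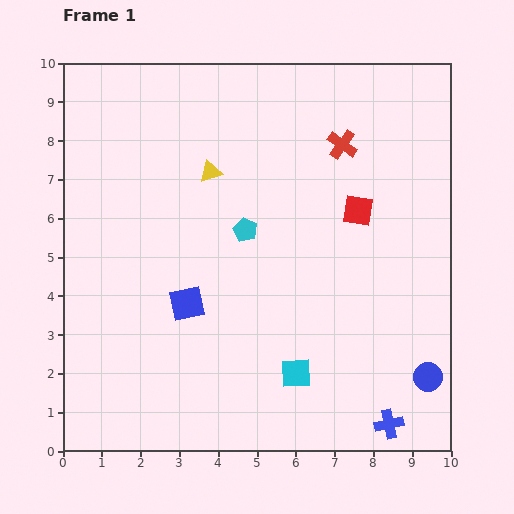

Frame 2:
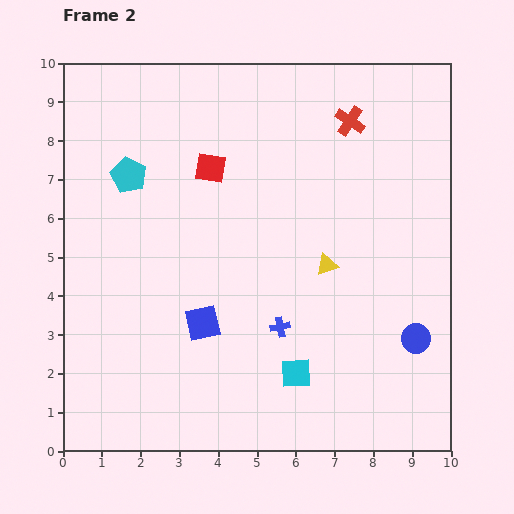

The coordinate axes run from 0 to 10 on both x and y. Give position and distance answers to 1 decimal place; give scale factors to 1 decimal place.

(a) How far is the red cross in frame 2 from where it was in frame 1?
0.6

The red cross moved from (7.2, 7.9) to (7.4, 8.5), a distance of √(0.2² + 0.6²) ≈ 0.6.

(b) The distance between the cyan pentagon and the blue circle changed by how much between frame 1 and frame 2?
+2.5

Distance in frame 1: 6.0. Distance in frame 2: 8.5.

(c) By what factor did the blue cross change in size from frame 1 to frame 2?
0.7×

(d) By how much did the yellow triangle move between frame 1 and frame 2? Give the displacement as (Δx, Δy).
(3.0, -2.4)

The yellow triangle was at (3.8, 7.2) in frame 1 and (6.8, 4.8) in frame 2.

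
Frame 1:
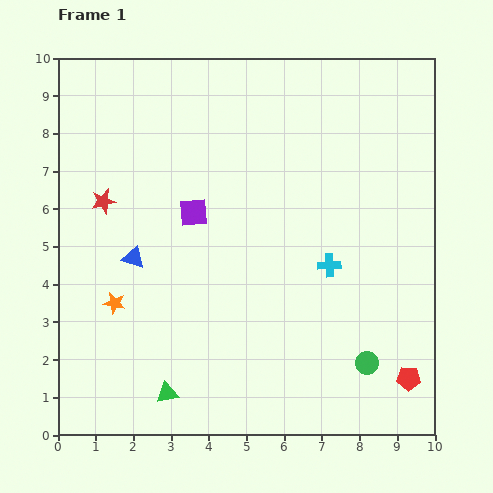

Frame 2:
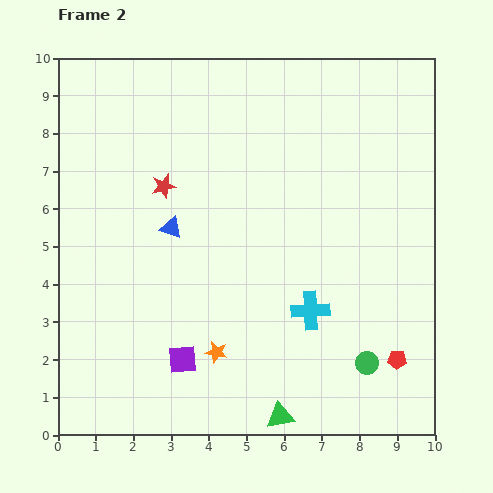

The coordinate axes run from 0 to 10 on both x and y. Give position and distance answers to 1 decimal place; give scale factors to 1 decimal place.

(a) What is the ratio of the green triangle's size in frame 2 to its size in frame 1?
1.3×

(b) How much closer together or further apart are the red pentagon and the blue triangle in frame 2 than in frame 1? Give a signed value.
-1.1

Distance in frame 1: 8.0. Distance in frame 2: 6.9.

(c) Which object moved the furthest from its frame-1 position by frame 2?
the purple square

(moved 3.9; next 3.1)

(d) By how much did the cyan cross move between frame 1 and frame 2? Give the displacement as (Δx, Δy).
(-0.5, -1.2)

The cyan cross was at (7.2, 4.5) in frame 1 and (6.7, 3.3) in frame 2.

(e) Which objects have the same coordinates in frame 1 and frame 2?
the green circle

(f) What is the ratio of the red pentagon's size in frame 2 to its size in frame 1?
0.8×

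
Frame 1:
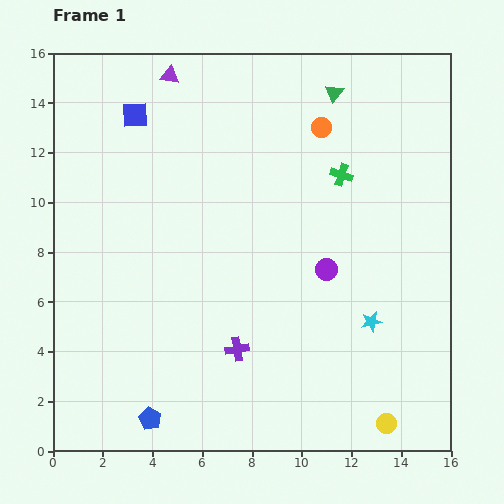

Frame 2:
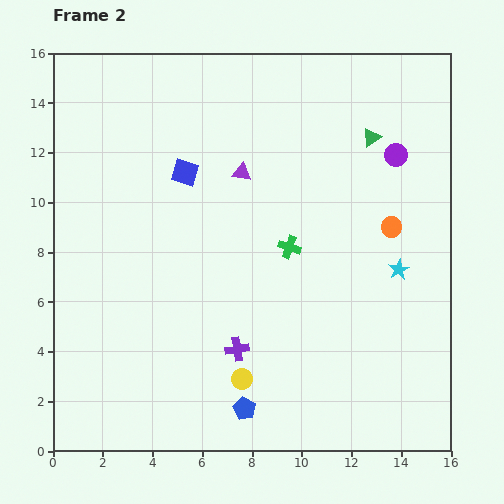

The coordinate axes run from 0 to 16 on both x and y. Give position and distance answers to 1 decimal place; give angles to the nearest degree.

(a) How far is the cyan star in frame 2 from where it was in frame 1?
2.4

The cyan star moved from (12.8, 5.2) to (13.9, 7.3), a distance of √(1.1² + 2.1²) ≈ 2.4.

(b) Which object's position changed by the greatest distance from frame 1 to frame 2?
the yellow circle

(moved 6.1; next 5.4)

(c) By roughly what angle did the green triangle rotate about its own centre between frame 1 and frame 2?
19° clockwise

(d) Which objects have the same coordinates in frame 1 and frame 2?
the purple cross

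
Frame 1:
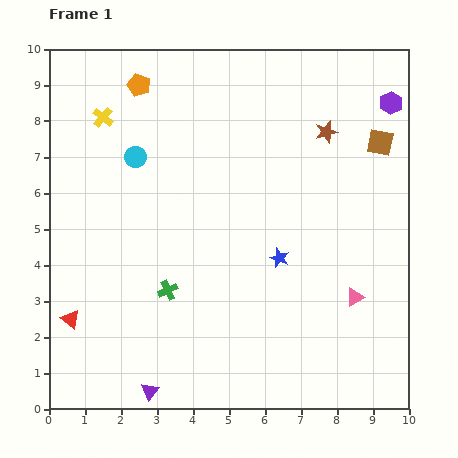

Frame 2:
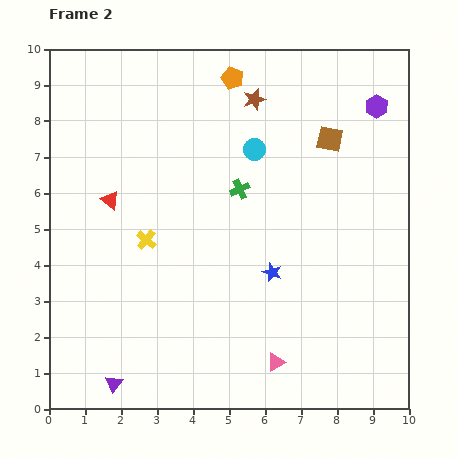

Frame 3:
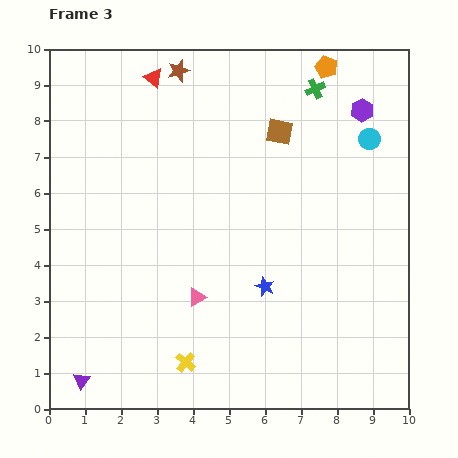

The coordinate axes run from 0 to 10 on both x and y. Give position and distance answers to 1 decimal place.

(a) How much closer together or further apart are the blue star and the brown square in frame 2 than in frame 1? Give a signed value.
-0.3

Distance in frame 1: 4.3. Distance in frame 2: 4.0.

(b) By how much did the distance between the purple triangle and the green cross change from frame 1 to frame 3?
+7.6

Distance in frame 1: 2.8. Distance in frame 3: 10.4.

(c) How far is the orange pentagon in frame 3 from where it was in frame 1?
5.2

The orange pentagon moved from (2.5, 9.0) to (7.7, 9.5), a distance of √(5.2² + 0.5²) ≈ 5.2.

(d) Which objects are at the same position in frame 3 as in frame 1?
none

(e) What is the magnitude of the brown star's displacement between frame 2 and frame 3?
2.2

The brown star moved from (5.7, 8.6) to (3.6, 9.4), a distance of √(2.1² + 0.8²) ≈ 2.2.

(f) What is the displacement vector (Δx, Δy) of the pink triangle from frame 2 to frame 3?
(-2.2, 1.8)

The pink triangle was at (6.3, 1.3) in frame 2 and (4.1, 3.1) in frame 3.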